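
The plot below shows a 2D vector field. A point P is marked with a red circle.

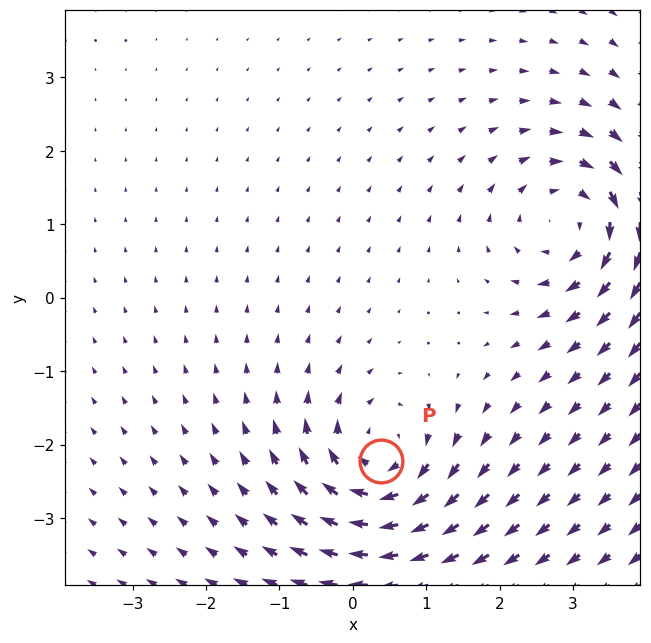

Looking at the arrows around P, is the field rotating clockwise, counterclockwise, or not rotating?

clockwise

Near P at (0.4, -2.2) the arrows circulate clockwise. The curl (z-component) there is about -5; negative curl means clockwise rotation.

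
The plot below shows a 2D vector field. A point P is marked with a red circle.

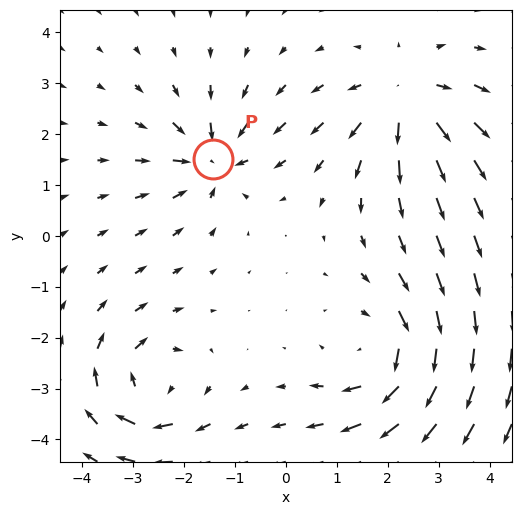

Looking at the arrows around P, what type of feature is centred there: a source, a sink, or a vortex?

At P (-1.4, 1.5) the arrows converge inward. Divergence about -5, curl ≈0 — negative divergence with near-zero curl is a sink.

sink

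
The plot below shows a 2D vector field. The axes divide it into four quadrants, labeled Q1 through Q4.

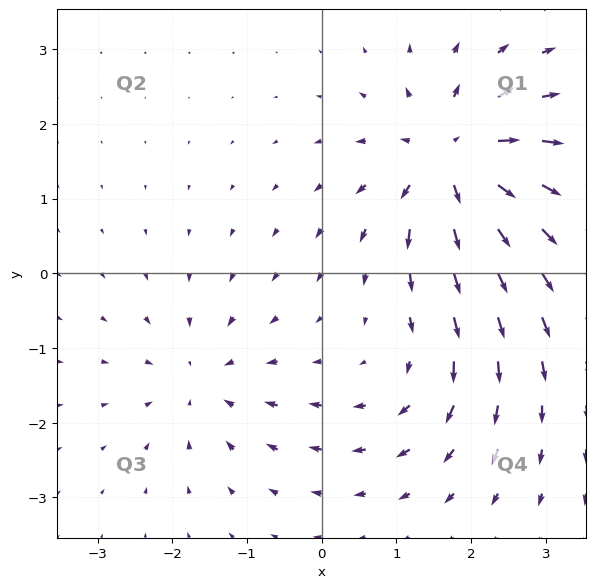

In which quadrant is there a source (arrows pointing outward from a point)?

Q1

The source sits at approximately (1.8, 1.5), which lies in quadrant Q1. The divergence there is about +6, positive as expected for a source.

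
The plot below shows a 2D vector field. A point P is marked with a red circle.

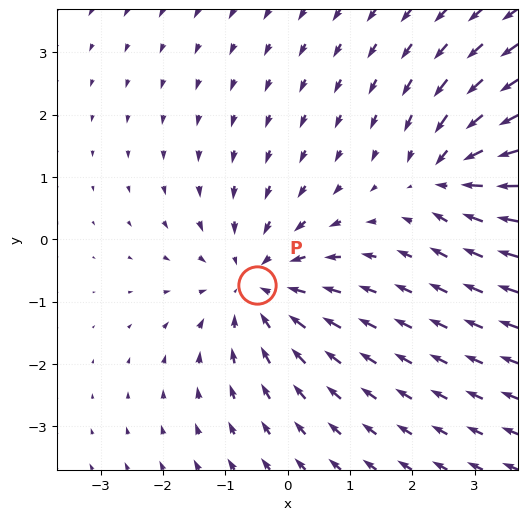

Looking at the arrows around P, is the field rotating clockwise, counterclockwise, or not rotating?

Near P at (-0.5, -0.7) the arrows show no circulation. The curl there is ≈0.

not rotating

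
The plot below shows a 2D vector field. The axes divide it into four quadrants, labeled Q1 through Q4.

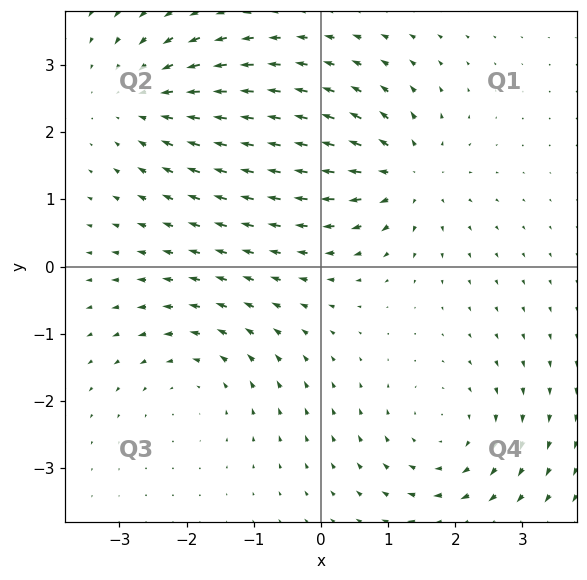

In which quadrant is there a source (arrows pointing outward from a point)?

The source sits at approximately (1.3, 1.4), which lies in quadrant Q1. The divergence there is about +5, positive as expected for a source.

Q1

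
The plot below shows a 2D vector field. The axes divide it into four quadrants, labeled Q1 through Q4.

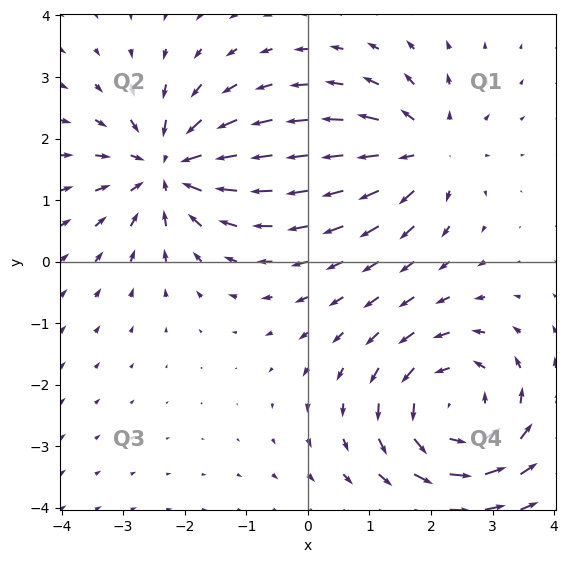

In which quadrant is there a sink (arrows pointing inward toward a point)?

Q2

The sink sits at approximately (-2.3, 1.5), which lies in quadrant Q2. The divergence there is about -5, negative as expected for a sink.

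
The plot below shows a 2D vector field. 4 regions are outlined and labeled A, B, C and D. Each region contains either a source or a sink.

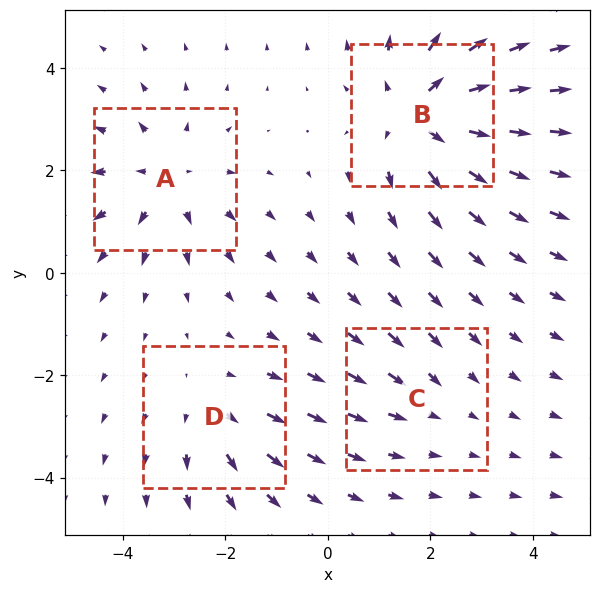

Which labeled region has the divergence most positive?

B

Divergence at each region's feature centre — A: about +4, B: about +6, C: about -2, D: about +3. Region B is most positive.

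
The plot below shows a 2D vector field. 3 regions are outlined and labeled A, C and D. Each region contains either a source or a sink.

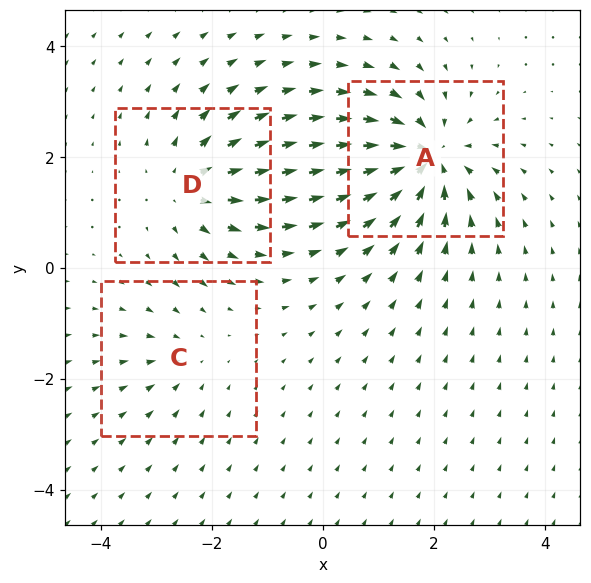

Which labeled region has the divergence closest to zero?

Divergence at each region's feature centre — A: about -6, C: about -2, D: about +4. Region C is closest to zero.

C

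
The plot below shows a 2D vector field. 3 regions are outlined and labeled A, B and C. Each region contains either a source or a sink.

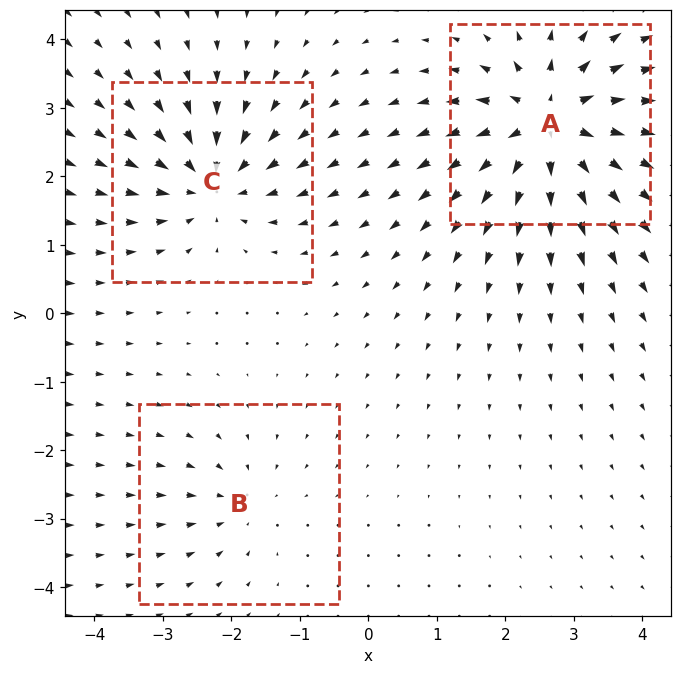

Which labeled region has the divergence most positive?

A

Divergence at each region's feature centre — A: about +6, B: about -2, C: about -4. Region A is most positive.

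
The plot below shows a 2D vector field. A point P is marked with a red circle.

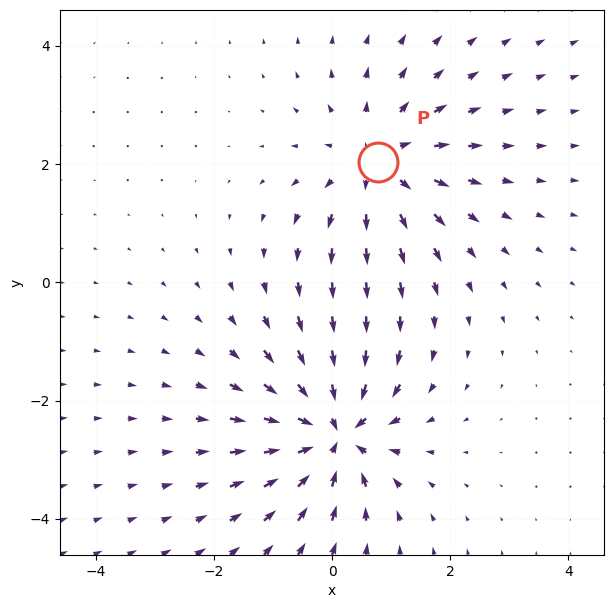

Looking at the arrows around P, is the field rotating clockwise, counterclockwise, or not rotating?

Near P at (0.8, 2.0) the arrows show no circulation. The curl there is ≈0.

not rotating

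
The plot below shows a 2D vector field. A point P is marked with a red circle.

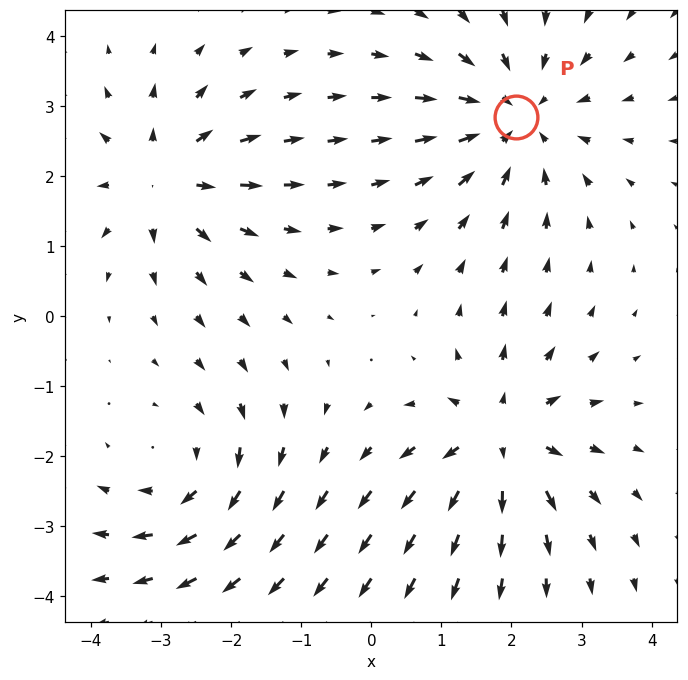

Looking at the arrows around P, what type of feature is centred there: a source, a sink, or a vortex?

At P (2.1, 2.8) the arrows converge inward. Divergence about -4, curl ≈0 — negative divergence with near-zero curl is a sink.

sink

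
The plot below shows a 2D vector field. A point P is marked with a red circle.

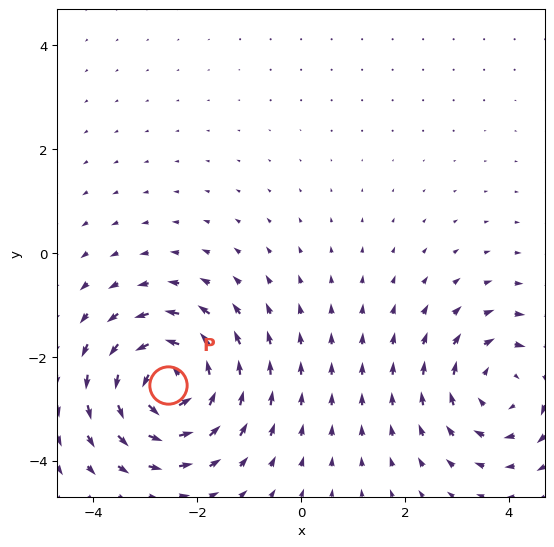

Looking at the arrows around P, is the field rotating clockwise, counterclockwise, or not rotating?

counterclockwise

Near P at (-2.6, -2.5) the arrows circulate counterclockwise. The curl (z-component) there is about +5; positive curl means counterclockwise rotation.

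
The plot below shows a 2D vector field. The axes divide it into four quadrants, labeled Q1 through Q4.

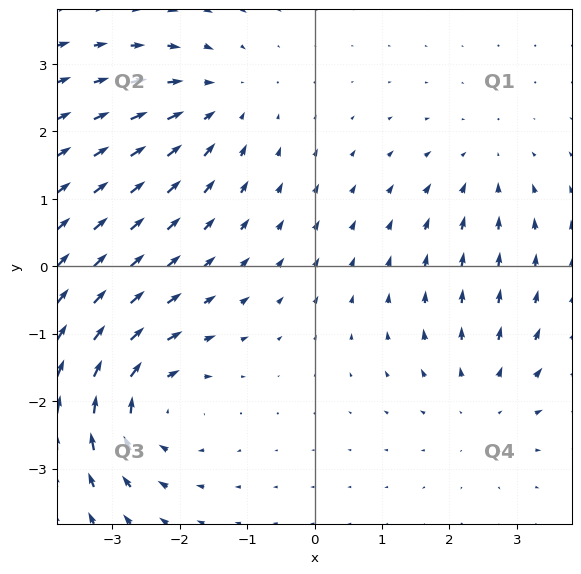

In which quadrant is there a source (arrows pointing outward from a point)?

Q4

The source sits at approximately (2.5, -2.0), which lies in quadrant Q4. The divergence there is about +3, positive as expected for a source.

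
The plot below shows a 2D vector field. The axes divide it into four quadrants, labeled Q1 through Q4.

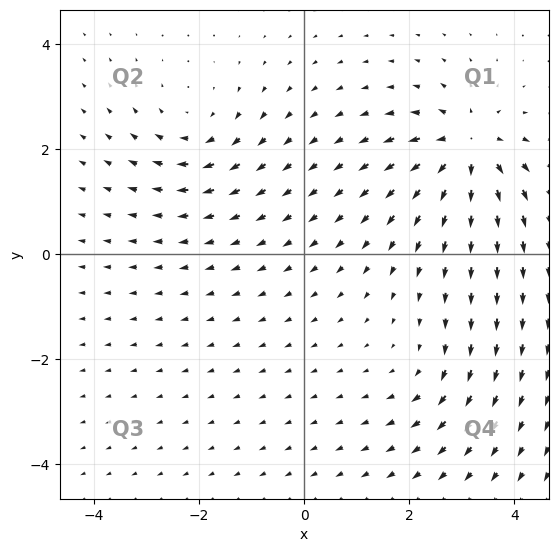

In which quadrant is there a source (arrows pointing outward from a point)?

Q1

The source sits at approximately (3.1, 2.0), which lies in quadrant Q1. The divergence there is about +7, positive as expected for a source.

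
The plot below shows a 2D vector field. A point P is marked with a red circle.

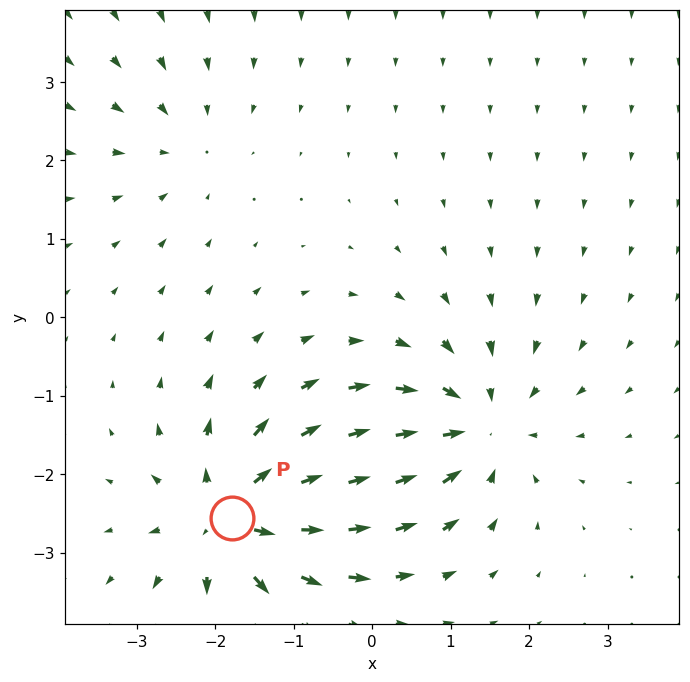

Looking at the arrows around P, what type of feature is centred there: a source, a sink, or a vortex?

source

At P (-1.8, -2.6) the arrows spread outward. Divergence about +6, curl ≈0 — positive divergence with near-zero curl is a source.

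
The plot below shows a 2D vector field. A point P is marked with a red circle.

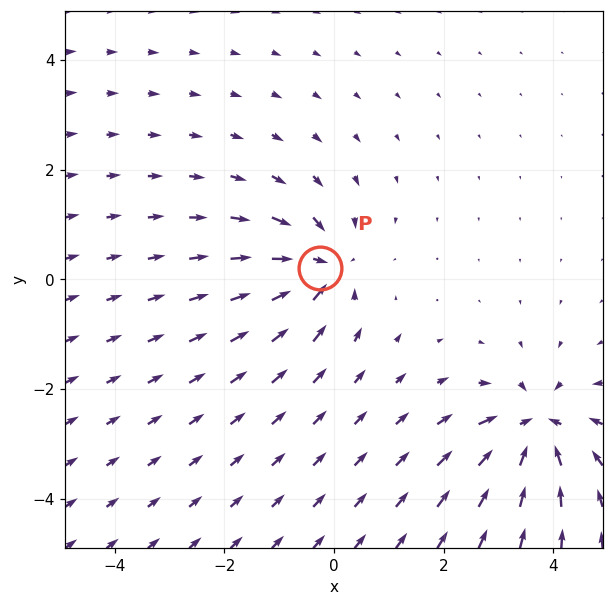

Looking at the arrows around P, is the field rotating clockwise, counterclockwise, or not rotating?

Near P at (-0.3, 0.2) the arrows show no circulation. The curl there is ≈0.

not rotating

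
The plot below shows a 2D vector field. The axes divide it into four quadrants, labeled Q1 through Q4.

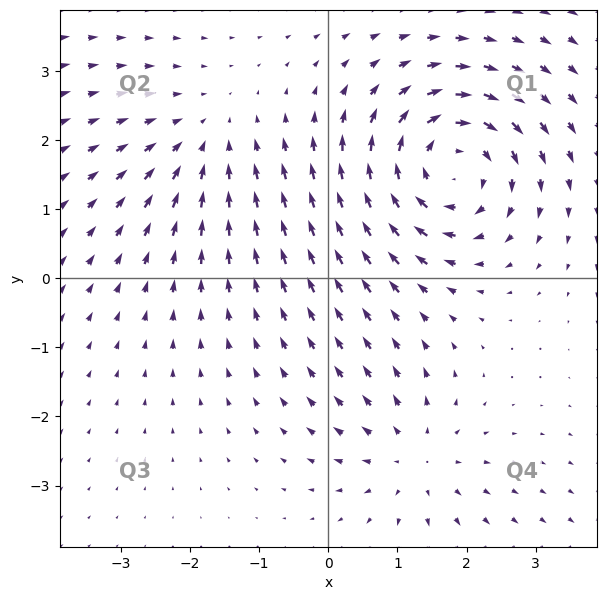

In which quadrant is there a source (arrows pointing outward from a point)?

The source sits at approximately (1.2, -2.6), which lies in quadrant Q4. The divergence there is about +3, positive as expected for a source.

Q4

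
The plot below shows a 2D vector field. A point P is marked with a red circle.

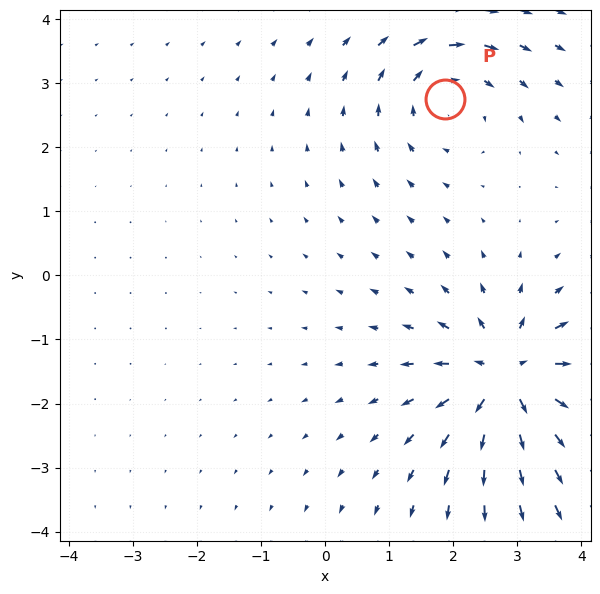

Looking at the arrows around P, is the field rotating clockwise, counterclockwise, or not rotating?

clockwise

Near P at (1.9, 2.8) the arrows circulate clockwise. The curl (z-component) there is about -3; negative curl means clockwise rotation.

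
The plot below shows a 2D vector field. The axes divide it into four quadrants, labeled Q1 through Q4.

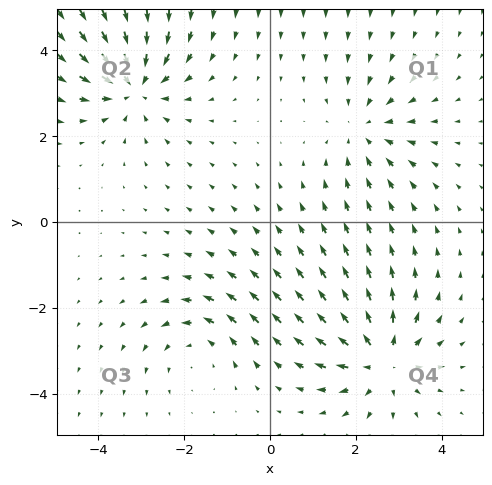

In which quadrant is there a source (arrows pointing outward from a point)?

The source sits at approximately (2.6, -3.2), which lies in quadrant Q4. The divergence there is about +6, positive as expected for a source.

Q4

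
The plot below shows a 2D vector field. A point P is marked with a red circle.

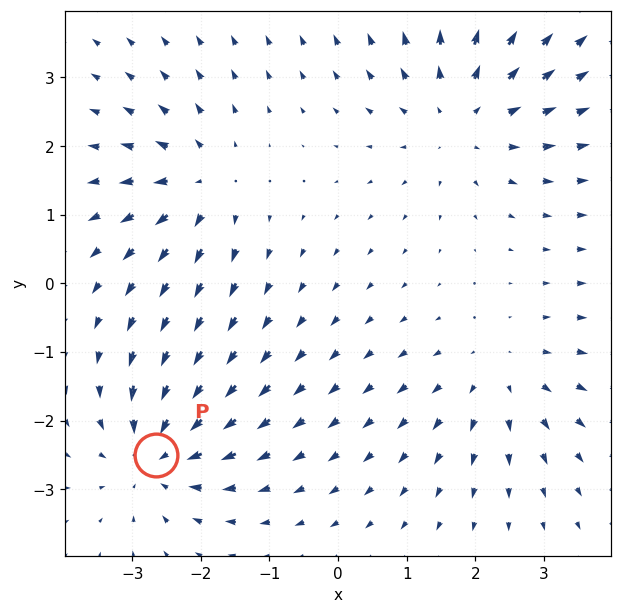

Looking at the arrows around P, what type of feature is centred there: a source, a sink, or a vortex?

At P (-2.6, -2.5) the arrows converge inward. Divergence about -5, curl ≈0 — negative divergence with near-zero curl is a sink.

sink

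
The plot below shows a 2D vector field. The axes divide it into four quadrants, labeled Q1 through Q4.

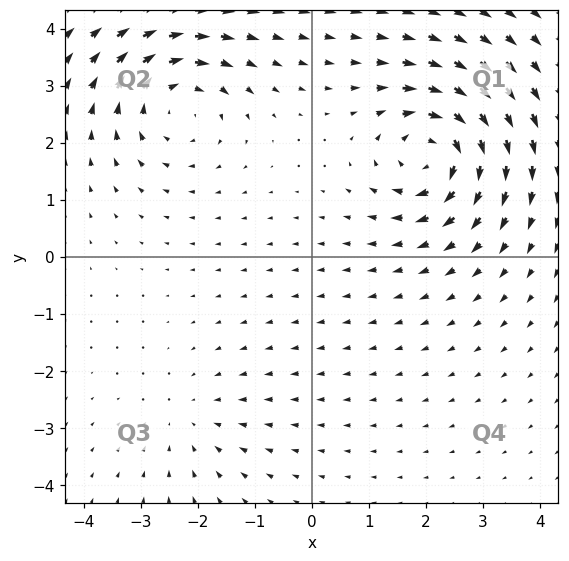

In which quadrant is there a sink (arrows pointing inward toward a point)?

The sink sits at approximately (-2.1, -2.9), which lies in quadrant Q3. The divergence there is about -2, negative as expected for a sink.

Q3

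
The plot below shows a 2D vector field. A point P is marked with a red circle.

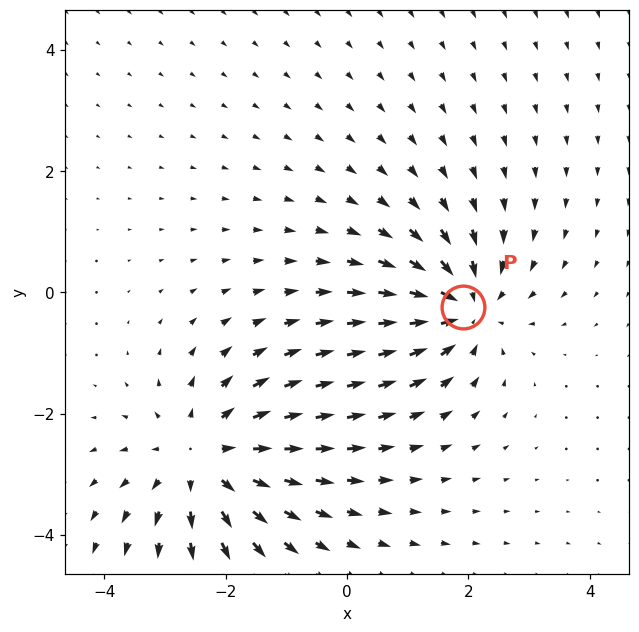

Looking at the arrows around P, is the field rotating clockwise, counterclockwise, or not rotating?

Near P at (1.9, -0.3) the arrows show no circulation. The curl there is ≈0.

not rotating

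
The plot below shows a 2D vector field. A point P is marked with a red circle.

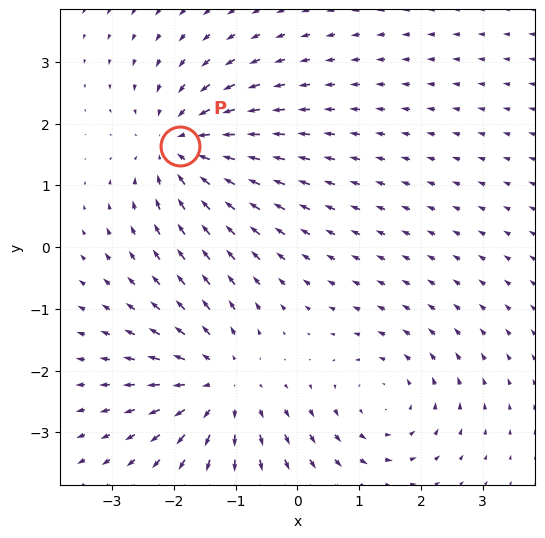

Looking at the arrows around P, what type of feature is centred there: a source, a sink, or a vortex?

sink

At P (-1.9, 1.6) the arrows converge inward. Divergence about -4, curl ≈0 — negative divergence with near-zero curl is a sink.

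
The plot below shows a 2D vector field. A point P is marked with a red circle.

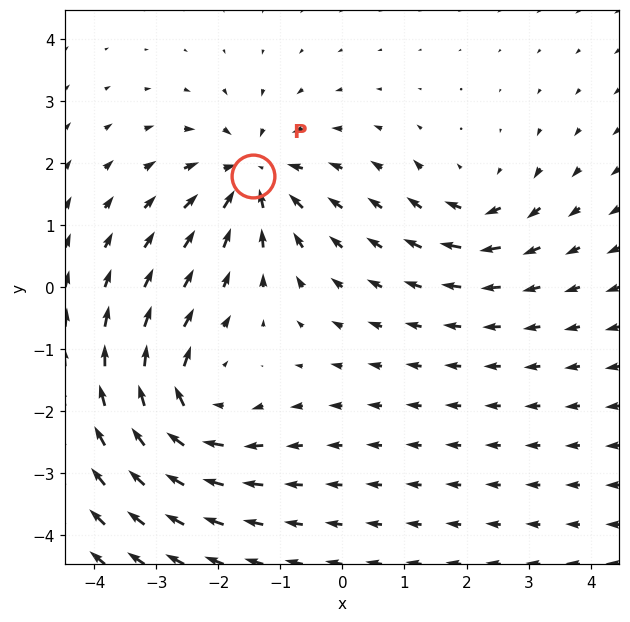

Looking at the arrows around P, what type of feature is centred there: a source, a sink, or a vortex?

sink

At P (-1.4, 1.8) the arrows converge inward. Divergence about -5, curl ≈0 — negative divergence with near-zero curl is a sink.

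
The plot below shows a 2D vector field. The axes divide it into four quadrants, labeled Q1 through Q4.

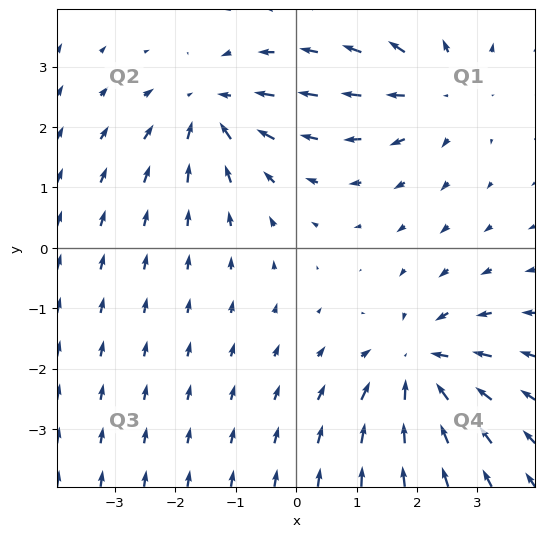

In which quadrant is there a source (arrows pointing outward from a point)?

The source sits at approximately (2.4, 2.7), which lies in quadrant Q1. The divergence there is about +3, positive as expected for a source.

Q1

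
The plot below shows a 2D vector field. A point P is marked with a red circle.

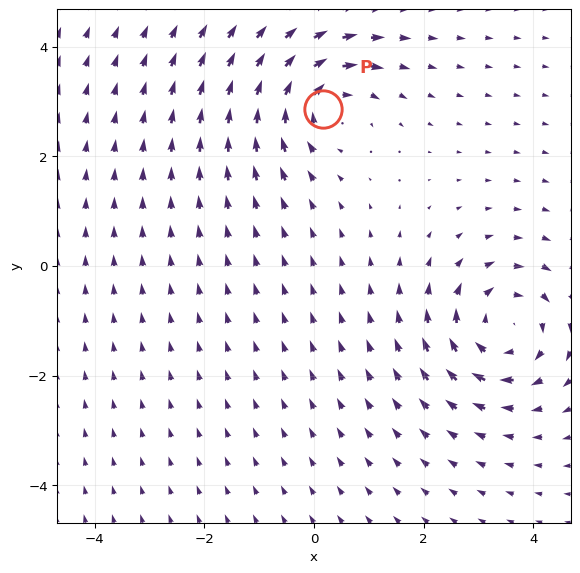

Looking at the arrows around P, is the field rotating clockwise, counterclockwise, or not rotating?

clockwise

Near P at (0.2, 2.9) the arrows circulate clockwise. The curl (z-component) there is about -4; negative curl means clockwise rotation.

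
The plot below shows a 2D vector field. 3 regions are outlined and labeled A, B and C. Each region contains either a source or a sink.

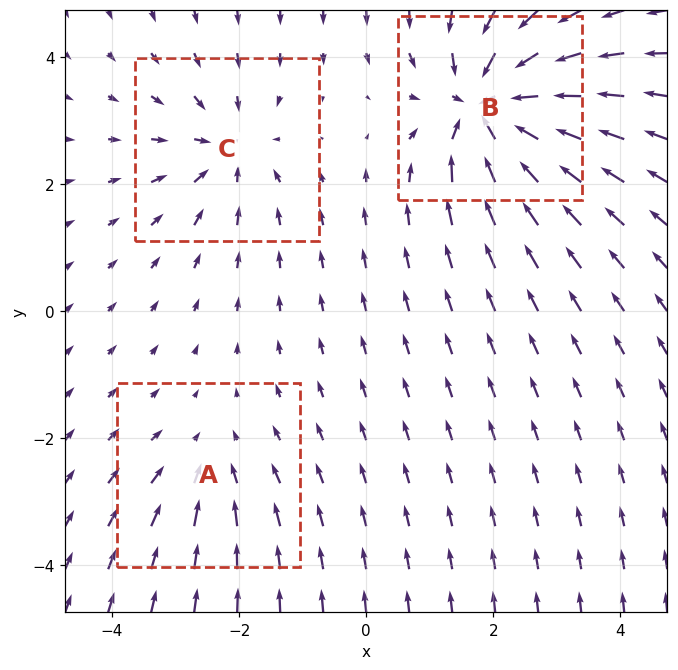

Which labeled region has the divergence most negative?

Divergence at each region's feature centre — A: about -2, B: about -6, C: about -4. Region B is most negative.

B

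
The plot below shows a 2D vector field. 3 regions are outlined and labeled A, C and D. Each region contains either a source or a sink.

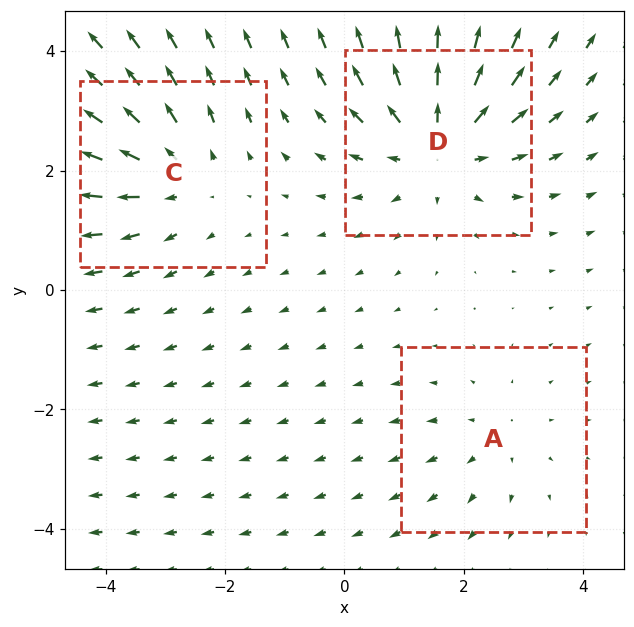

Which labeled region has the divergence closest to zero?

Divergence at each region's feature centre — A: about +2, C: about +3, D: about +4. Region A is closest to zero.

A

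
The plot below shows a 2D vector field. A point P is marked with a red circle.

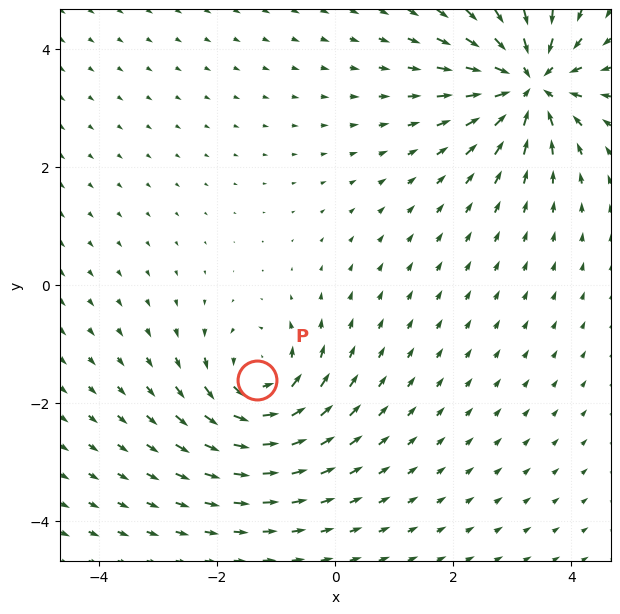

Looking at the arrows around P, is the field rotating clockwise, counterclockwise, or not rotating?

Near P at (-1.3, -1.6) the arrows circulate counterclockwise. The curl (z-component) there is about +5; positive curl means counterclockwise rotation.

counterclockwise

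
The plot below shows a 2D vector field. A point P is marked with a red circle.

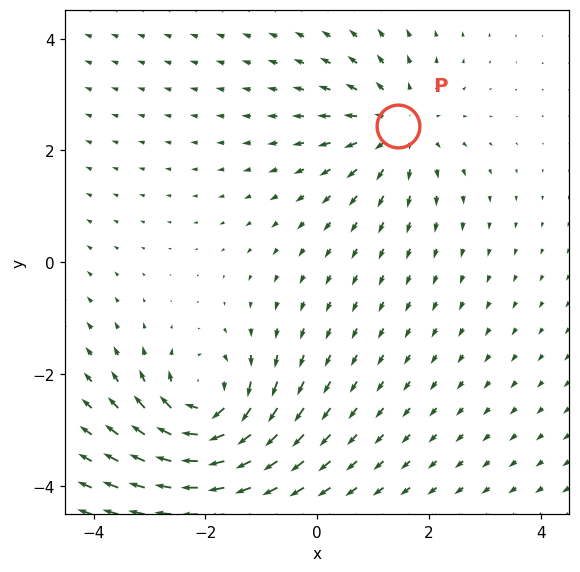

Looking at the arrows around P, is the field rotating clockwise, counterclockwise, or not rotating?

not rotating

Near P at (1.5, 2.4) the arrows show no circulation. The curl there is ≈0.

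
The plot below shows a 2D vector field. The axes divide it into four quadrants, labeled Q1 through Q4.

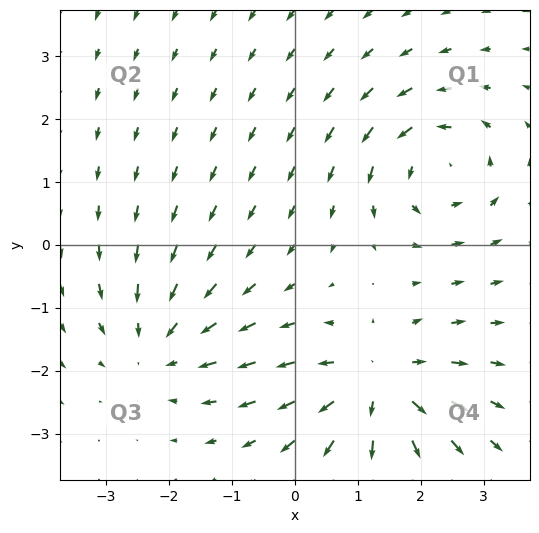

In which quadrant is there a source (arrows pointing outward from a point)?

Q4

The source sits at approximately (1.3, -2.2), which lies in quadrant Q4. The divergence there is about +5, positive as expected for a source.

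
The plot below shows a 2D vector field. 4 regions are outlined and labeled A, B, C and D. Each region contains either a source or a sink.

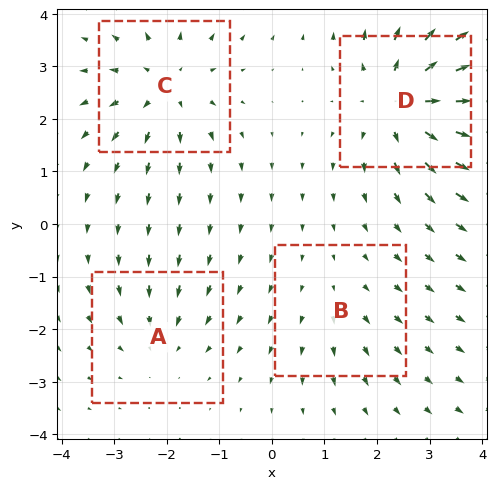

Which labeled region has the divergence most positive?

D

Divergence at each region's feature centre — A: about -3, B: about +2, C: about +5, D: about +6. Region D is most positive.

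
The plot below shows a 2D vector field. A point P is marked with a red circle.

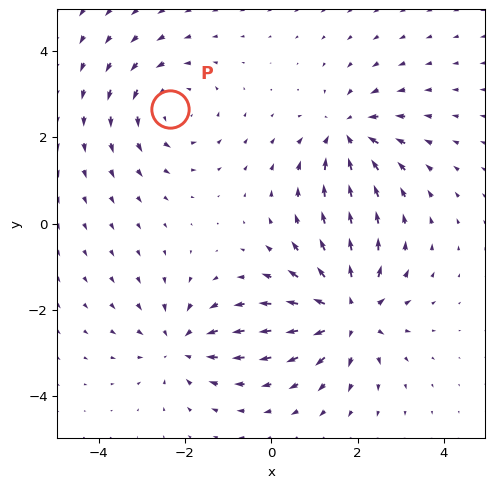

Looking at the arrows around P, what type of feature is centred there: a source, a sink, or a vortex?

vortex

At P (-2.3, 2.7) the arrows circulate counterclockwise. Divergence ≈0, curl about +3 — near-zero divergence with nonzero curl is a vortex.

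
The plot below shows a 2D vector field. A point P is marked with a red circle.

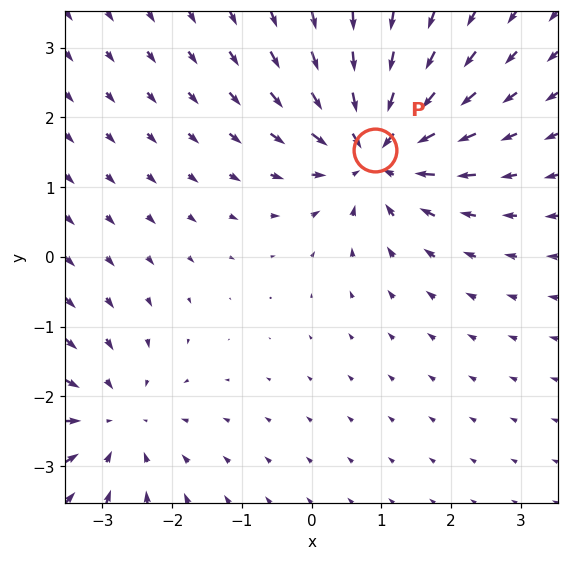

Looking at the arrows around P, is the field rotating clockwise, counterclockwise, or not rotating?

not rotating

Near P at (0.9, 1.5) the arrows show no circulation. The curl there is ≈0.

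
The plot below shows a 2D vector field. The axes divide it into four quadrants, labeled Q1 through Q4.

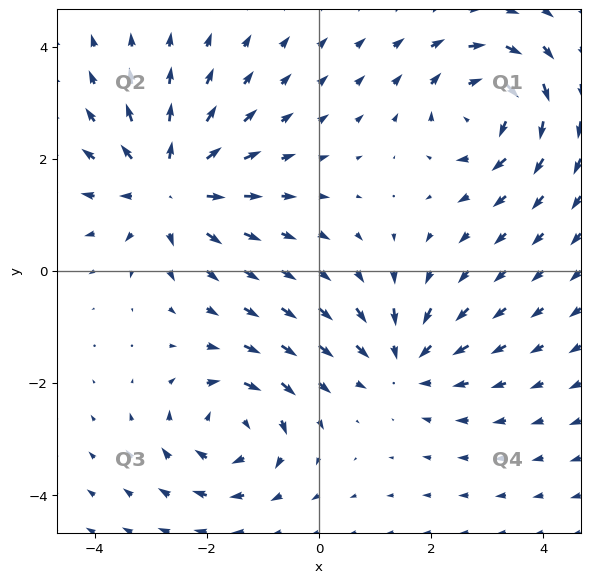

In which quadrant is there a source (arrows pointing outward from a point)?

Q2

The source sits at approximately (-2.7, 1.5), which lies in quadrant Q2. The divergence there is about +5, positive as expected for a source.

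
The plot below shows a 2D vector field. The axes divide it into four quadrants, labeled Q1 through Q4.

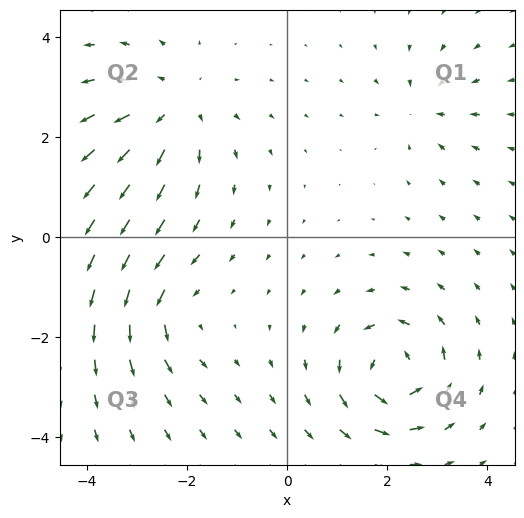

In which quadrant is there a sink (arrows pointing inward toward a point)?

The sink sits at approximately (2.7, 2.6), which lies in quadrant Q1. The divergence there is about -4, negative as expected for a sink.

Q1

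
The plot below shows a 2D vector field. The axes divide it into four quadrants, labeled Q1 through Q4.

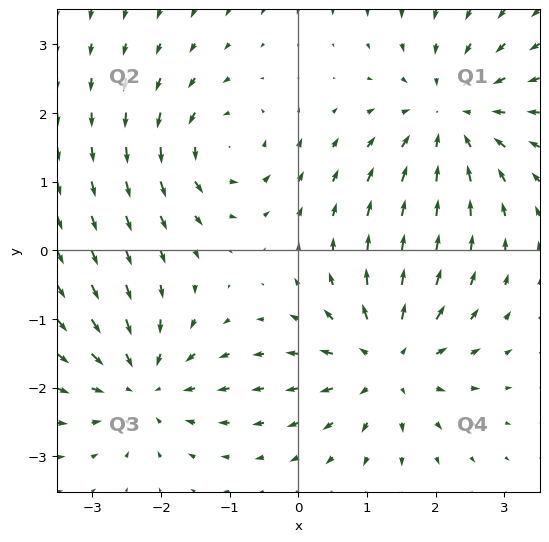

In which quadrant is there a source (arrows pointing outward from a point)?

Q4

The source sits at approximately (1.3, -1.6), which lies in quadrant Q4. The divergence there is about +4, positive as expected for a source.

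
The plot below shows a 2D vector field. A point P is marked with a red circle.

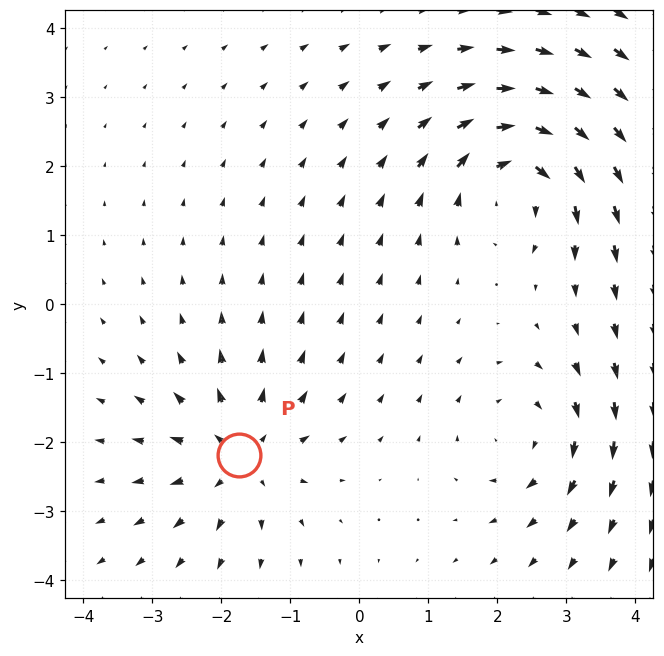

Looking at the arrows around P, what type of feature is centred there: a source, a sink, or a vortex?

source

At P (-1.7, -2.2) the arrows spread outward. Divergence about +4, curl ≈0 — positive divergence with near-zero curl is a source.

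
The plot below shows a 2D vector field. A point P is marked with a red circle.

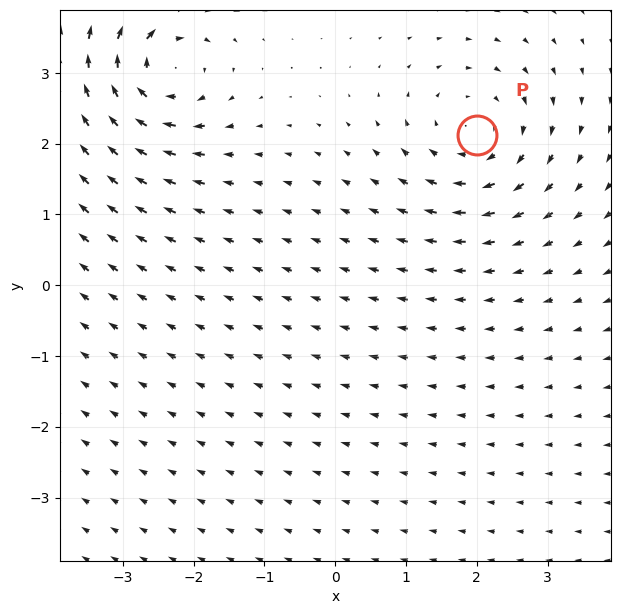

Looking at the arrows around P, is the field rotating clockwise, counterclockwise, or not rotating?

Near P at (2.0, 2.1) the arrows circulate clockwise. The curl (z-component) there is about -3; negative curl means clockwise rotation.

clockwise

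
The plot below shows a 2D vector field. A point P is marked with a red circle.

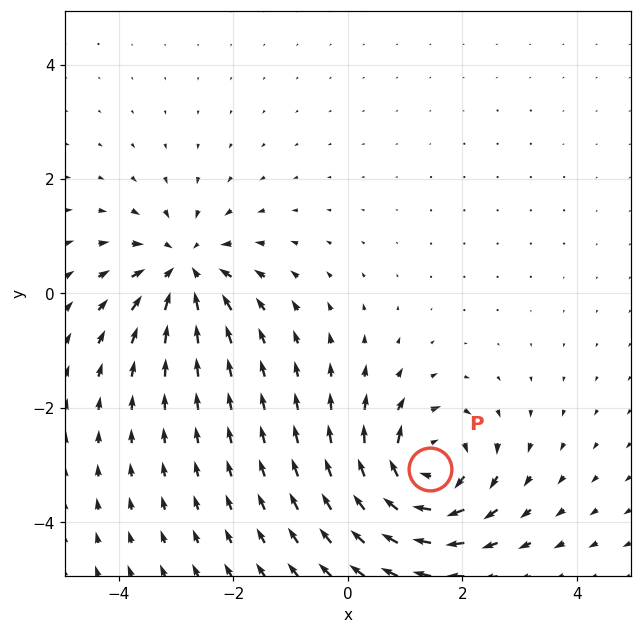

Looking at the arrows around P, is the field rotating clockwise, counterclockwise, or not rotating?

clockwise

Near P at (1.4, -3.1) the arrows circulate clockwise. The curl (z-component) there is about -6; negative curl means clockwise rotation.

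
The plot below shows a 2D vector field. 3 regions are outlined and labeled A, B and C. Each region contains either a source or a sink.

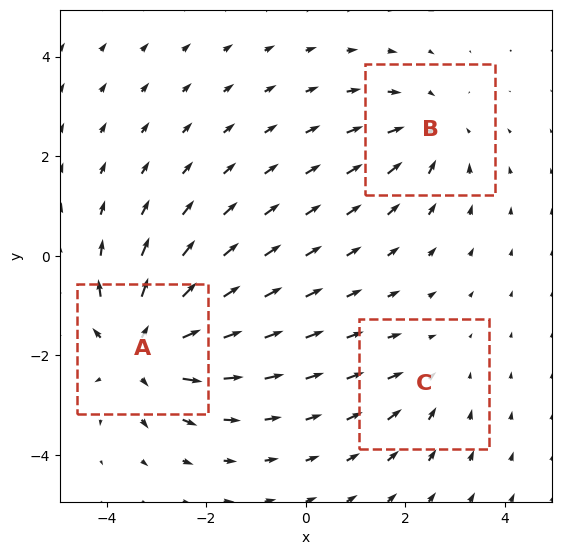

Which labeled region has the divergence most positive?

A

Divergence at each region's feature centre — A: about +4, B: about -3, C: about -2. Region A is most positive.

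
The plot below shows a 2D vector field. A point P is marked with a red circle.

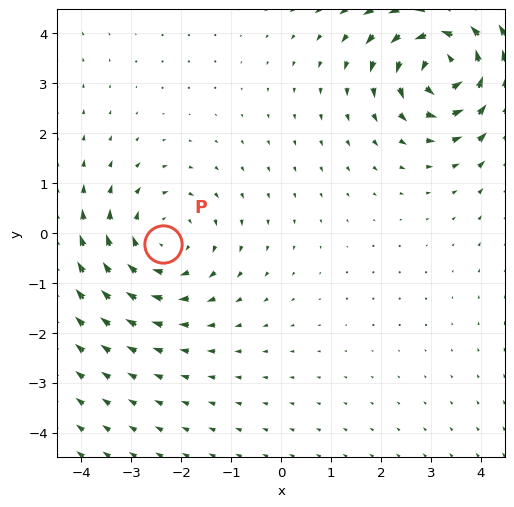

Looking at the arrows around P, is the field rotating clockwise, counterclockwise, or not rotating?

clockwise

Near P at (-2.4, -0.2) the arrows circulate clockwise. The curl (z-component) there is about -3; negative curl means clockwise rotation.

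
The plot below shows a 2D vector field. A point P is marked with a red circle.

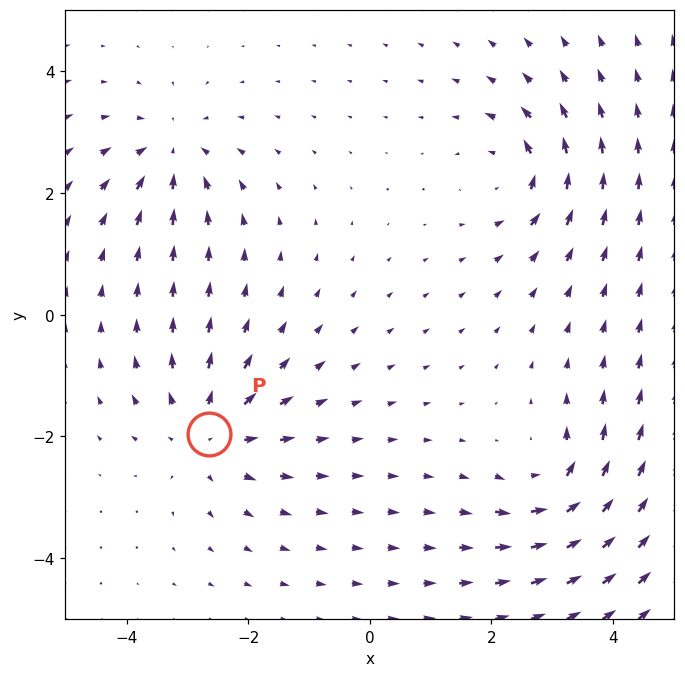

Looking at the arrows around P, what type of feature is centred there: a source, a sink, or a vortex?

At P (-2.7, -2.0) the arrows spread outward. Divergence about +3, curl ≈0 — positive divergence with near-zero curl is a source.

source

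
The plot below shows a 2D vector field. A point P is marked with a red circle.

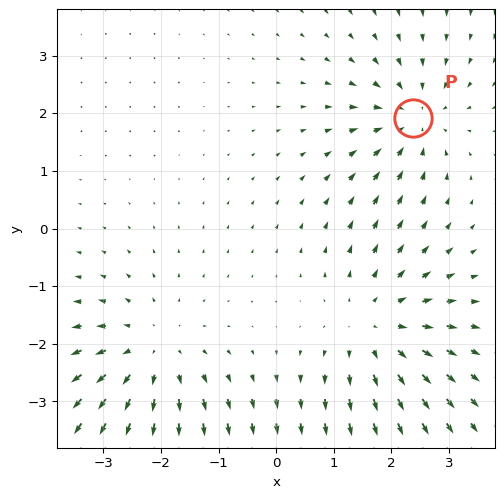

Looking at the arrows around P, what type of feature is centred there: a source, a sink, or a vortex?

sink

At P (2.4, 1.9) the arrows converge inward. Divergence about -3, curl ≈0 — negative divergence with near-zero curl is a sink.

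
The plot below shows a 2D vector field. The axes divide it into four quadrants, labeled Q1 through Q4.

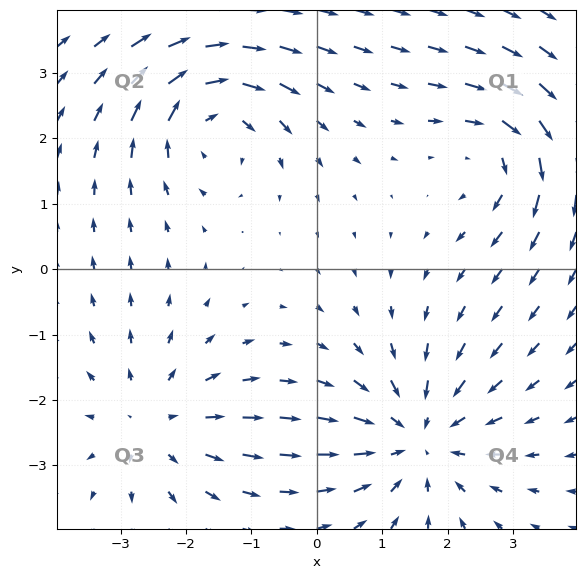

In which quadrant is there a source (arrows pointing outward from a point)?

Q3

The source sits at approximately (-2.5, -2.3), which lies in quadrant Q3. The divergence there is about +3, positive as expected for a source.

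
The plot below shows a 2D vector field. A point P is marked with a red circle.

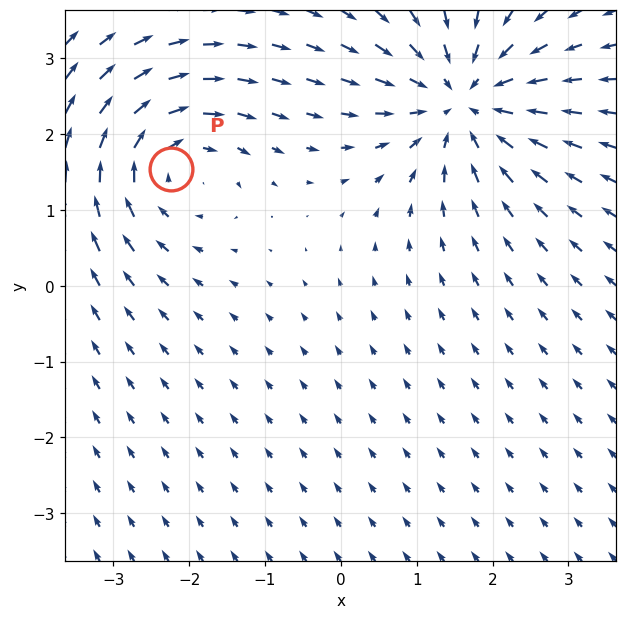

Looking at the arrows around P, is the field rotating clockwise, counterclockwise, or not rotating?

clockwise

Near P at (-2.2, 1.5) the arrows circulate clockwise. The curl (z-component) there is about -3; negative curl means clockwise rotation.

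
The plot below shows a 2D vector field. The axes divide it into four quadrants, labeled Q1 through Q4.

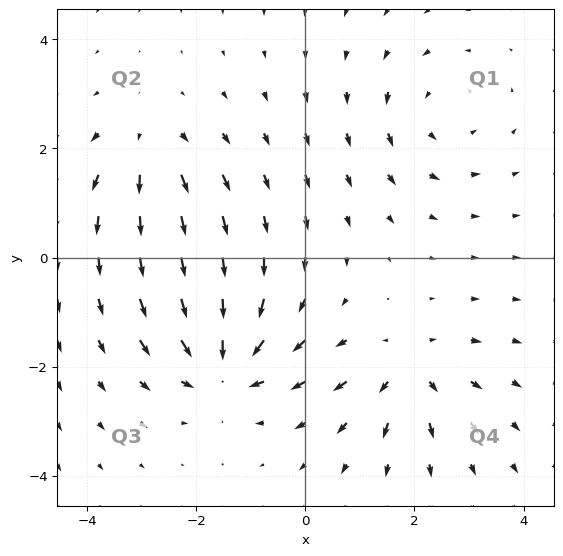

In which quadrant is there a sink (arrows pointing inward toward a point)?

Q3

The sink sits at approximately (-1.5, -2.0), which lies in quadrant Q3. The divergence there is about -5, negative as expected for a sink.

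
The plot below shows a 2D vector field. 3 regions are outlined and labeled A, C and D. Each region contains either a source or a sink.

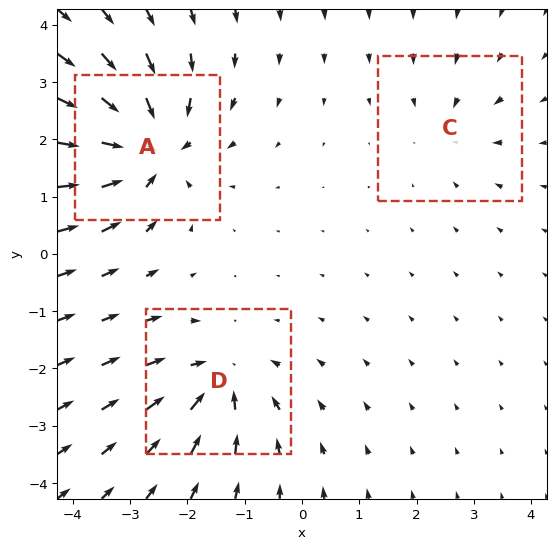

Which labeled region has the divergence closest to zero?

Divergence at each region's feature centre — A: about -6, C: about -2, D: about -4. Region C is closest to zero.

C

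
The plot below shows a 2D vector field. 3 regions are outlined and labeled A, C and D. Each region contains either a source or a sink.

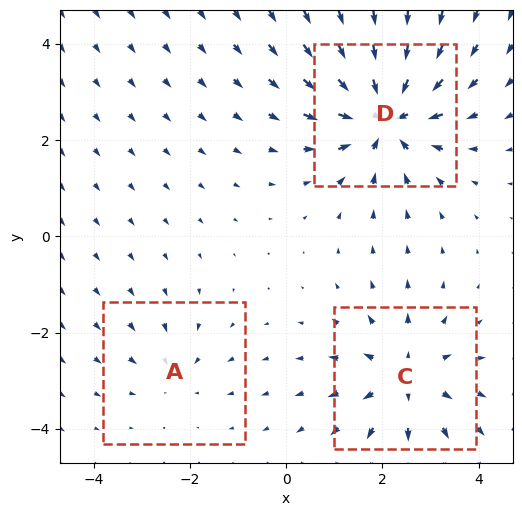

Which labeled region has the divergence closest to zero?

Divergence at each region's feature centre — A: about -2, C: about +3, D: about -5. Region A is closest to zero.

A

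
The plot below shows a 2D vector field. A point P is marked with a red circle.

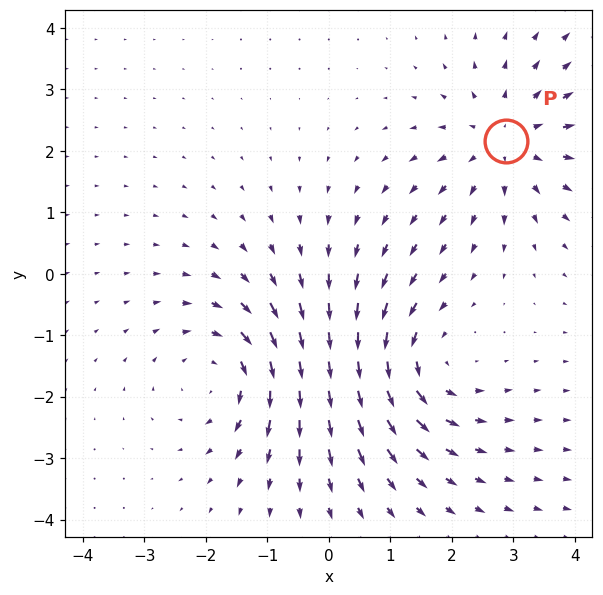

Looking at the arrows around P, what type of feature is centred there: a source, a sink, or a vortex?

source

At P (2.9, 2.2) the arrows spread outward. Divergence about +3, curl ≈0 — positive divergence with near-zero curl is a source.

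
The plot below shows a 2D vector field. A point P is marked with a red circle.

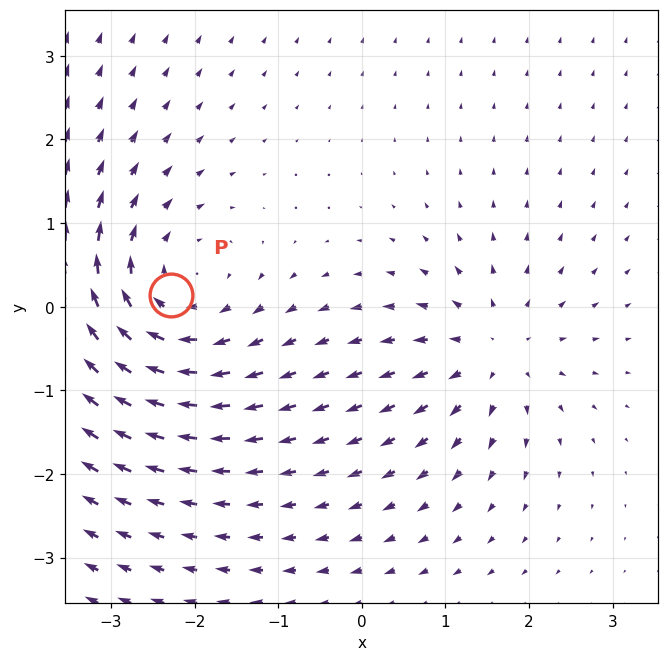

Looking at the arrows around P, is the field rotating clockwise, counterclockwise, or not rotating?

clockwise

Near P at (-2.3, 0.1) the arrows circulate clockwise. The curl (z-component) there is about -4; negative curl means clockwise rotation.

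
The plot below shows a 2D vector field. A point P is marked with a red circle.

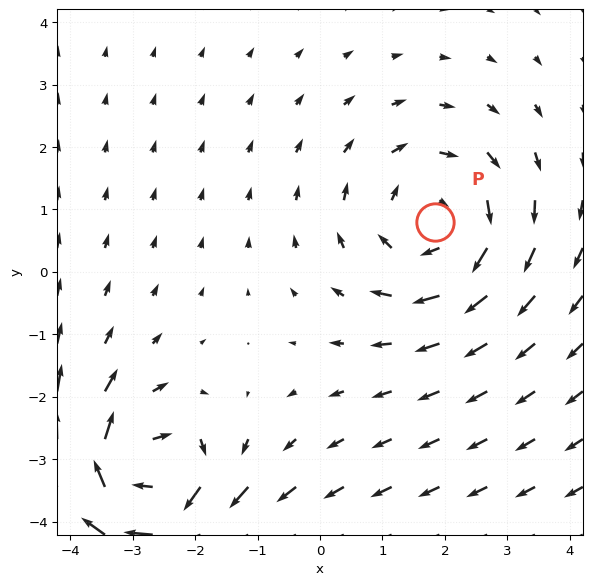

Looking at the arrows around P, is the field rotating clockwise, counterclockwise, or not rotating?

Near P at (1.8, 0.8) the arrows circulate clockwise. The curl (z-component) there is about -2; negative curl means clockwise rotation.

clockwise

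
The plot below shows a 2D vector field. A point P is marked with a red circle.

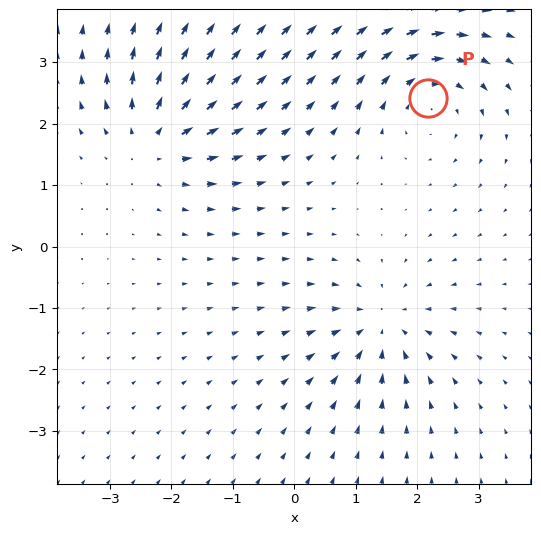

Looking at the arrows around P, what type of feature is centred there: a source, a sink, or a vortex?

At P (2.2, 2.4) the arrows circulate clockwise. Divergence ≈0, curl about -3 — near-zero divergence with nonzero curl is a vortex.

vortex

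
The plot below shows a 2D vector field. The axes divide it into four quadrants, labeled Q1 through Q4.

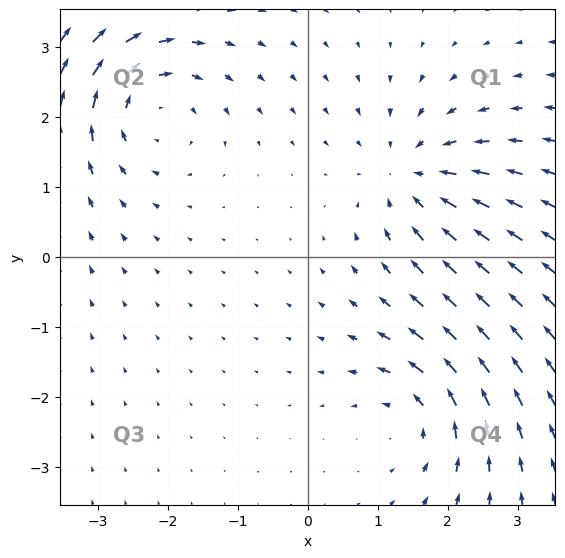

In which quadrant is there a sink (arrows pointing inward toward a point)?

Q1

The sink sits at approximately (1.5, 1.2), which lies in quadrant Q1. The divergence there is about -4, negative as expected for a sink.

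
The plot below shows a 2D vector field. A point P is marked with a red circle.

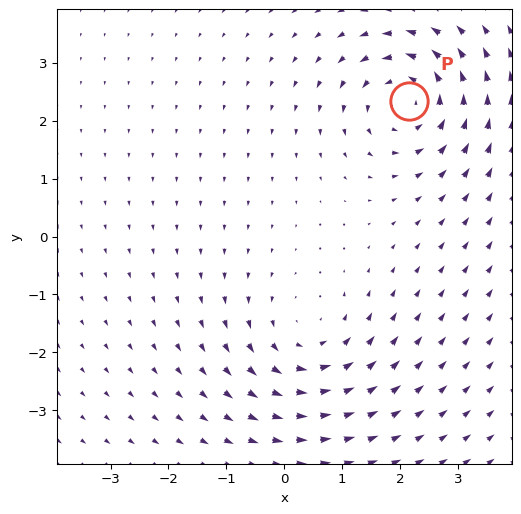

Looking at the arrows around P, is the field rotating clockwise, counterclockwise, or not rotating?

Near P at (2.1, 2.3) the arrows circulate counterclockwise. The curl (z-component) there is about +6; positive curl means counterclockwise rotation.

counterclockwise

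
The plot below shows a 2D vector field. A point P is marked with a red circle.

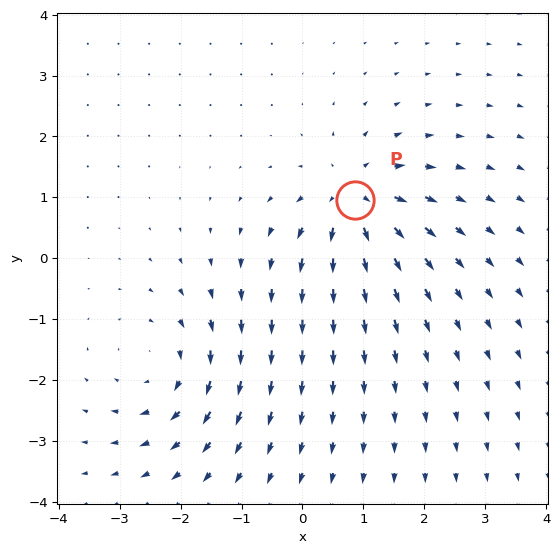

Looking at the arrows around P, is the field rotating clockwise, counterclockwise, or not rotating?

Near P at (0.9, 1.0) the arrows show no circulation. The curl there is ≈0.

not rotating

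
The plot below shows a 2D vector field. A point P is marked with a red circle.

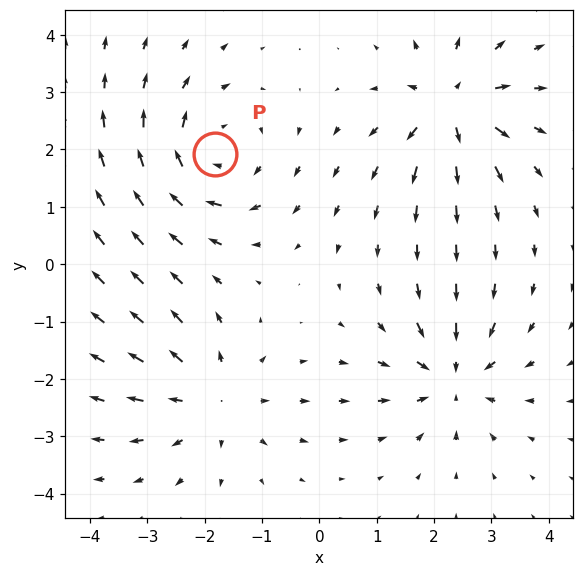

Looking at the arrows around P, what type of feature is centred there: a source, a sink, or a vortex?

vortex

At P (-1.8, 1.9) the arrows circulate clockwise. Divergence ≈0, curl about -4 — near-zero divergence with nonzero curl is a vortex.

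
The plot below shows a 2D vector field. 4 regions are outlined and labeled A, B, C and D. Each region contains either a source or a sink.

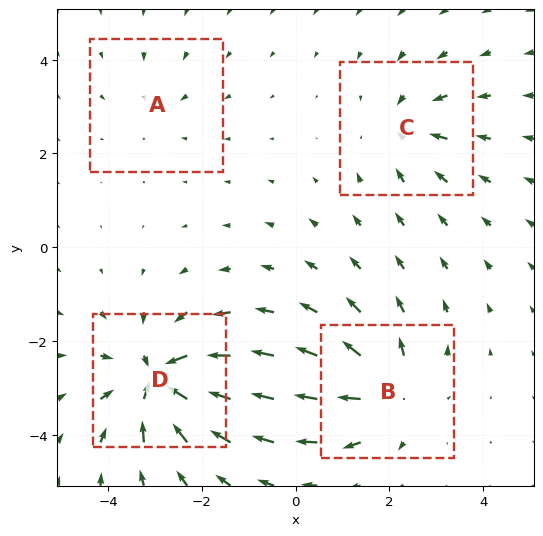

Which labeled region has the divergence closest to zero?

Divergence at each region's feature centre — A: about -2, B: about +6, C: about -4, D: about -8. Region A is closest to zero.

A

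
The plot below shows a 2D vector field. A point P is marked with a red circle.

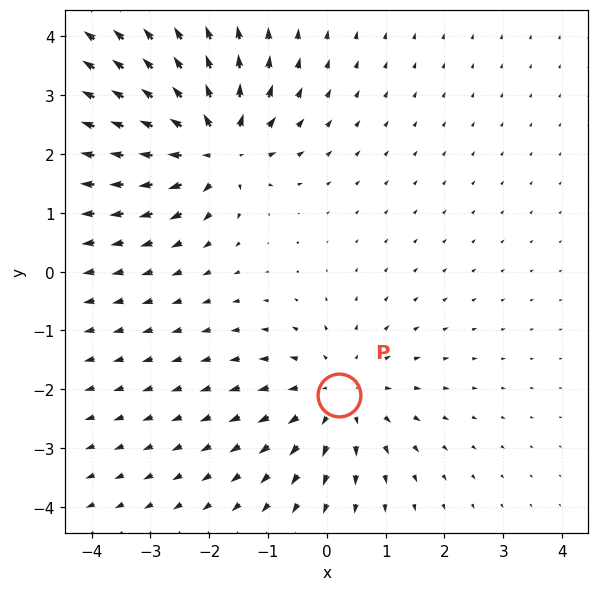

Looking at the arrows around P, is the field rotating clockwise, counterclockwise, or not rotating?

not rotating

Near P at (0.2, -2.1) the arrows show no circulation. The curl there is ≈0.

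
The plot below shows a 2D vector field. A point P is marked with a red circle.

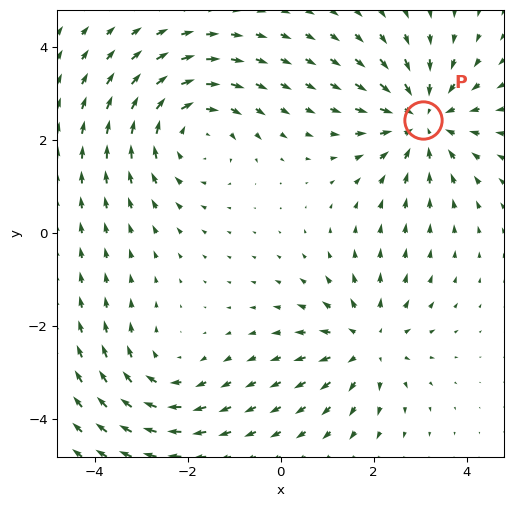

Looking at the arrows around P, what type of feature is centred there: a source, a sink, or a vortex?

At P (3.1, 2.4) the arrows converge inward. Divergence about -4, curl ≈0 — negative divergence with near-zero curl is a sink.

sink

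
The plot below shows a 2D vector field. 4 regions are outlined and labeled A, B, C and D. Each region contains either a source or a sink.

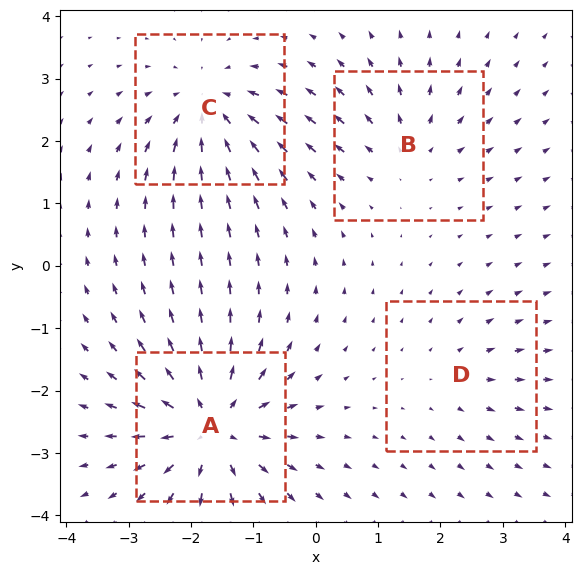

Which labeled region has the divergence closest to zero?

D

Divergence at each region's feature centre — A: about +7, B: about +3, C: about -5, D: about +2. Region D is closest to zero.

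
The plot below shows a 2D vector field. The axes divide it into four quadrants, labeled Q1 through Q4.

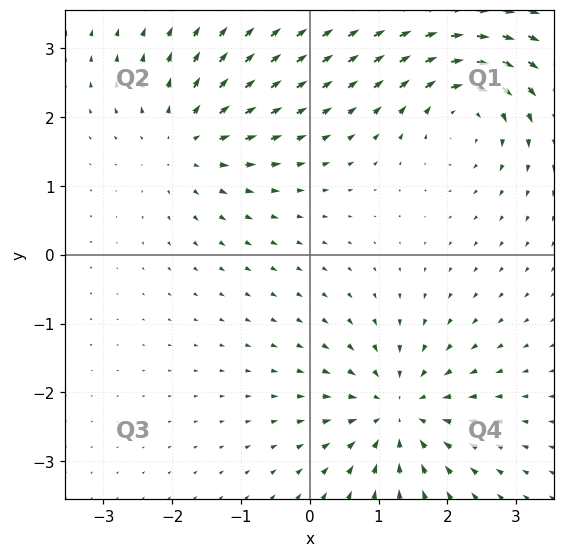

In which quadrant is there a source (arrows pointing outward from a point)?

Q2

The source sits at approximately (-1.8, 1.6), which lies in quadrant Q2. The divergence there is about +4, positive as expected for a source.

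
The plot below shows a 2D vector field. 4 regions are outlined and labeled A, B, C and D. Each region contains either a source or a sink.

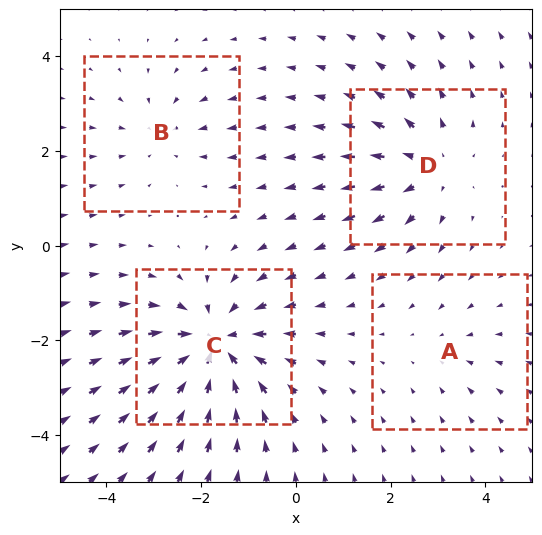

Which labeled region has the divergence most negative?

Divergence at each region's feature centre — A: about -2, B: about -3, C: about -6, D: about +4. Region C is most negative.

C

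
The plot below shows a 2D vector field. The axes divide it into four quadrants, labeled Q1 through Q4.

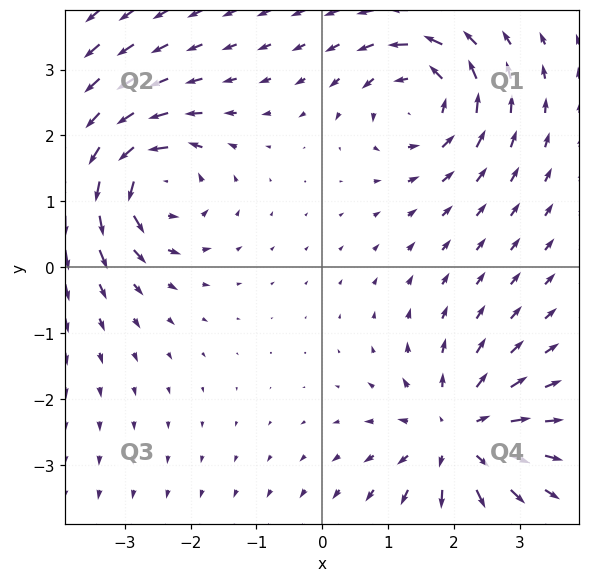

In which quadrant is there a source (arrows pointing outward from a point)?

The source sits at approximately (2.1, -2.6), which lies in quadrant Q4. The divergence there is about +6, positive as expected for a source.

Q4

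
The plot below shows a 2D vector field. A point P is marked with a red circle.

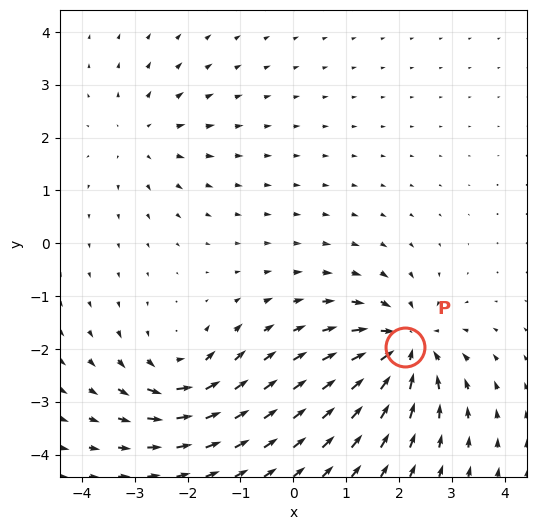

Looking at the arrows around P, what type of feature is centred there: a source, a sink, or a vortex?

sink

At P (2.1, -2.0) the arrows converge inward. Divergence about -6, curl ≈0 — negative divergence with near-zero curl is a sink.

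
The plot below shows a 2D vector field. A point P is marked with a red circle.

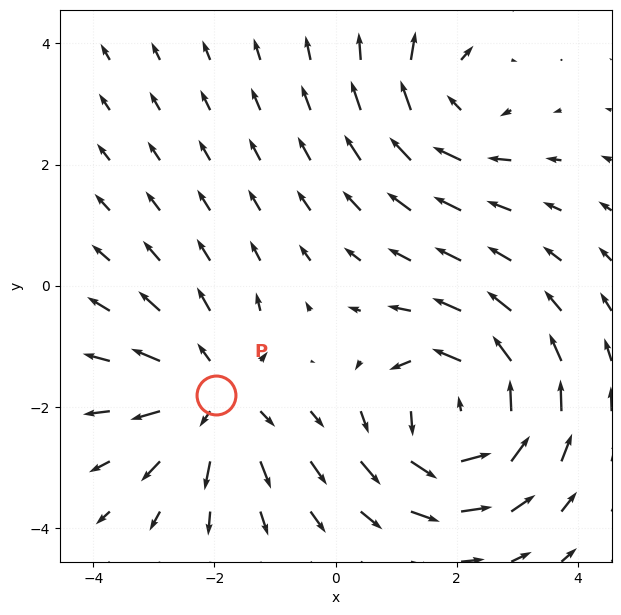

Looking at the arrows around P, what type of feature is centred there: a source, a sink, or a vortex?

source

At P (-2.0, -1.8) the arrows spread outward. Divergence about +3, curl ≈0 — positive divergence with near-zero curl is a source.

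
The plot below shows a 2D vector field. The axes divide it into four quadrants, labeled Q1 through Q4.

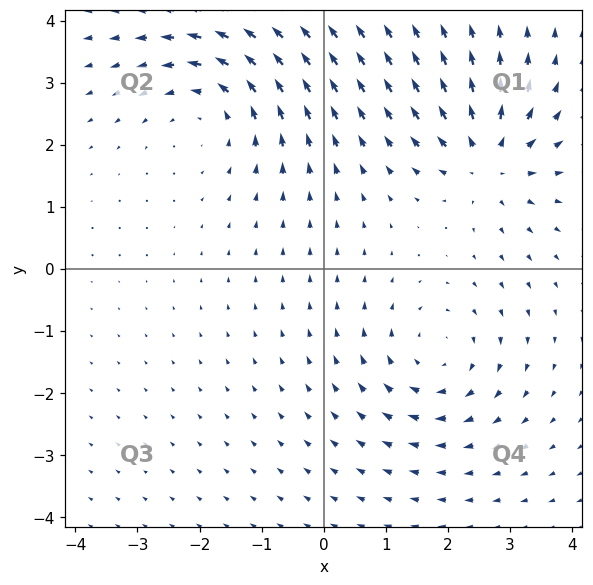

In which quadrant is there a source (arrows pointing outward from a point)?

The source sits at approximately (2.7, 1.8), which lies in quadrant Q1. The divergence there is about +5, positive as expected for a source.

Q1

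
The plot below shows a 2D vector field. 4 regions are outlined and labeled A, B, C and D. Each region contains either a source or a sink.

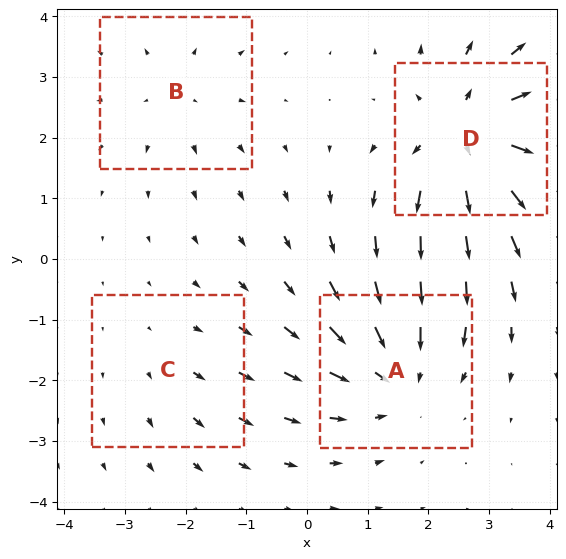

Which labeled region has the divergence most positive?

D

Divergence at each region's feature centre — A: about -4, B: about +3, C: about +2, D: about +6. Region D is most positive.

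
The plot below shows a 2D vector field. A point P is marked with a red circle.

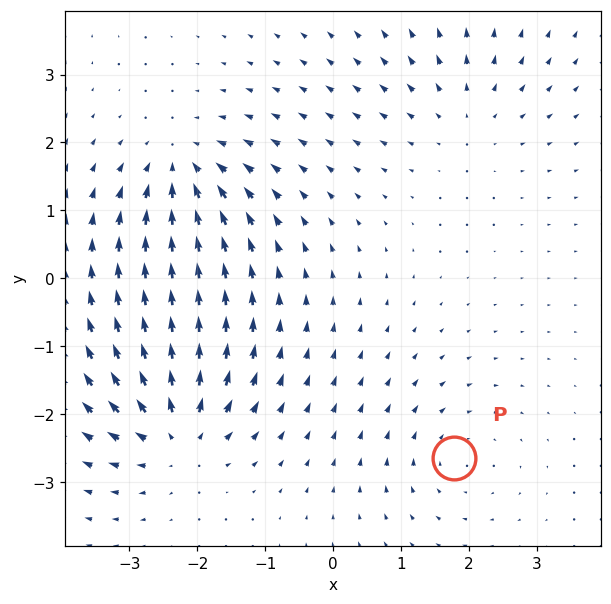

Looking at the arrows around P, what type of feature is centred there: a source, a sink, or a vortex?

vortex

At P (1.8, -2.6) the arrows circulate clockwise. Divergence ≈0, curl about -3 — near-zero divergence with nonzero curl is a vortex.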